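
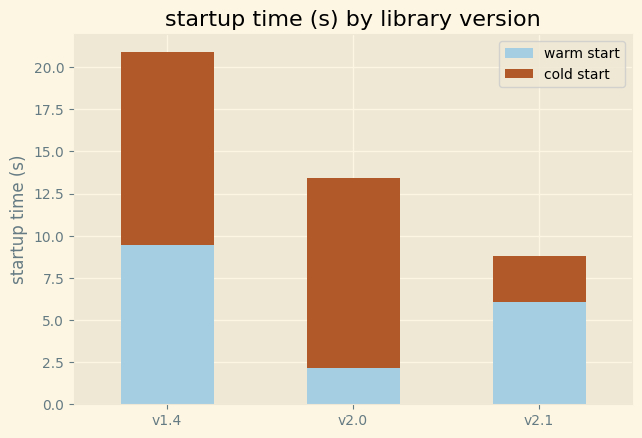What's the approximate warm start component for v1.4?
warm start top ≈ 10, bottom ≈ 0; segment ≈ 10.

≈ 10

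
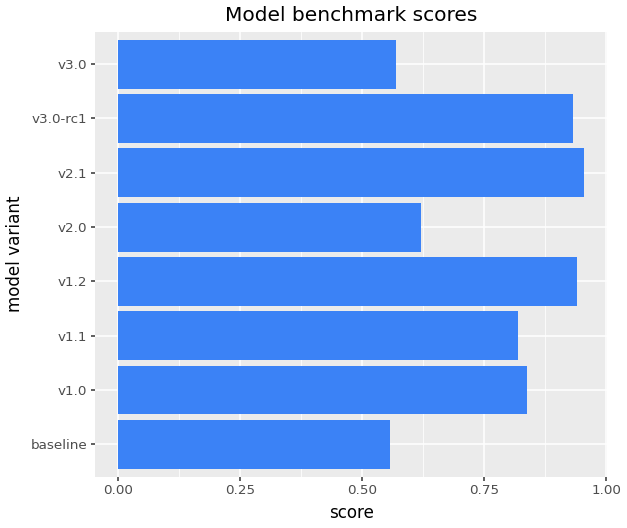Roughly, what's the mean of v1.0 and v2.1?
≈ 0.9

(0.8 + 1.0) / 2 ≈ 0.9.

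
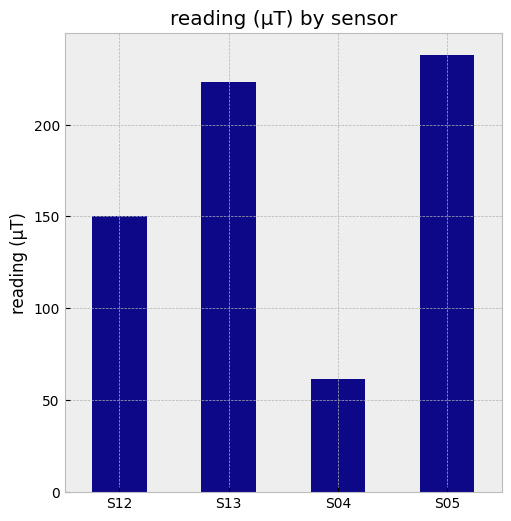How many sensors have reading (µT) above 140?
Above 140: S12, S13, S05.

3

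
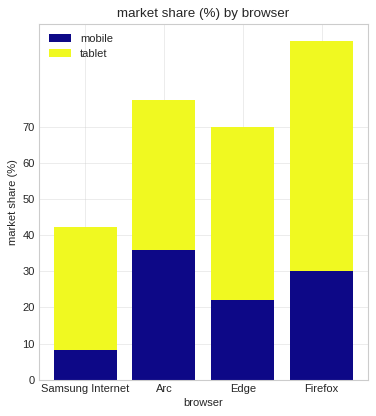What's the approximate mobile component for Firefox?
mobile top ≈ 30, bottom ≈ 0; segment ≈ 30.

≈ 30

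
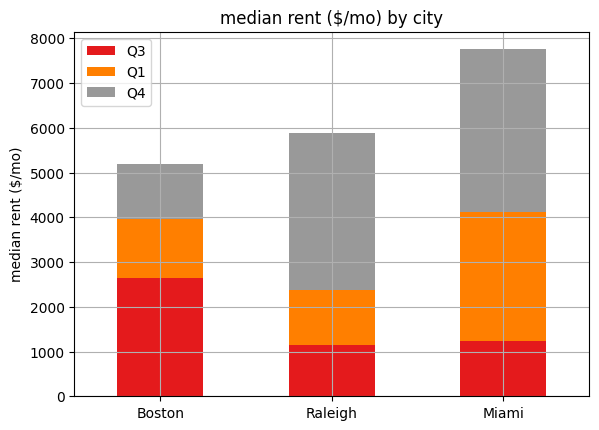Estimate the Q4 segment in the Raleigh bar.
Q4 top ≈ 6000, bottom ≈ 2000; segment ≈ 4000.

≈ 4000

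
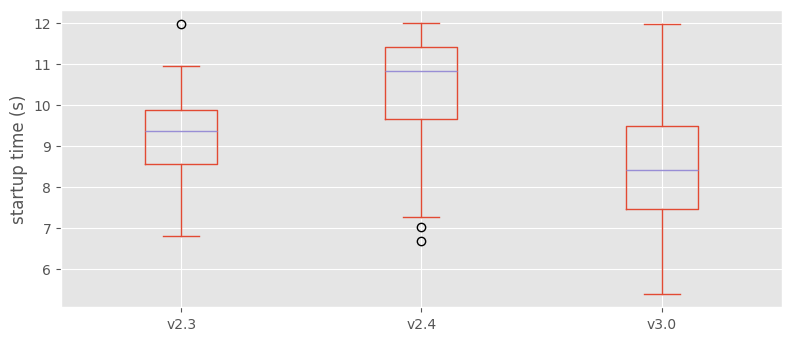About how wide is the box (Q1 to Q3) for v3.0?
Q3 ≈ 9.4, Q1 ≈ 7.4; IQR ≈ 2.0.

≈ 2.0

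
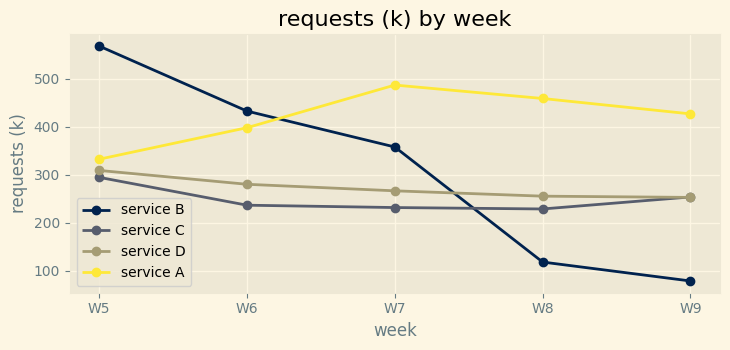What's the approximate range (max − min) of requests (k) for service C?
≈ 50

Max W5 ≈ 300, min W8 ≈ 250; range ≈ 50.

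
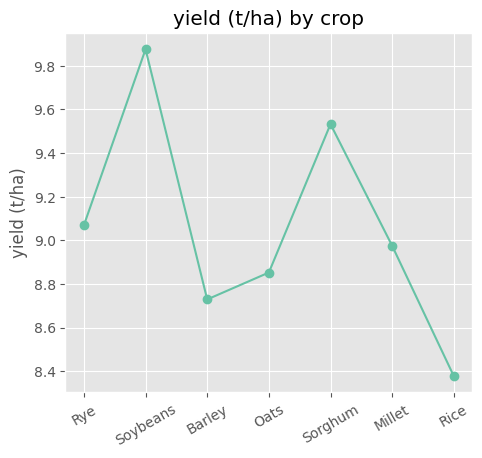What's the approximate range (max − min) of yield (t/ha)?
≈ 1.4

Max Soybeans ≈ 9.8, min Rice ≈ 8.4; range ≈ 1.4.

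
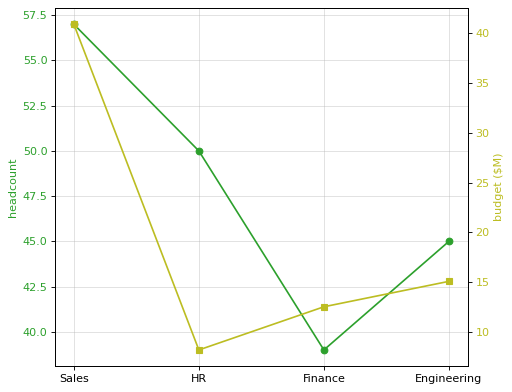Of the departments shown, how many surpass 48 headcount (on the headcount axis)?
2

Above 48: Sales, HR.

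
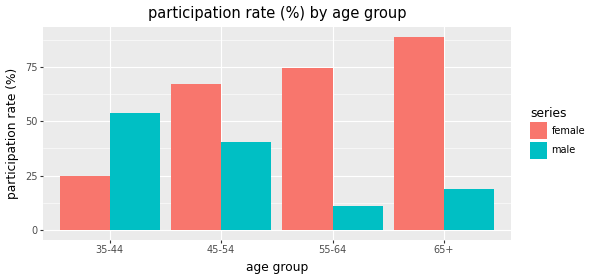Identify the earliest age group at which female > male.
45-54

35-44: female ≈ 20 vs male ≈ 50 (not yet); 45-54: female ≈ 70 vs male ≈ 40 (first crossover).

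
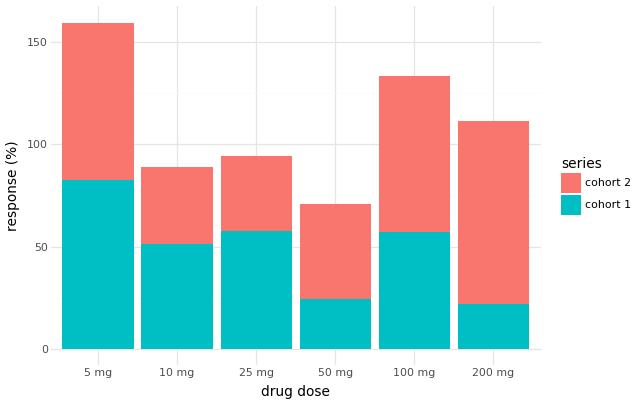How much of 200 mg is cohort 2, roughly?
≈ 100

cohort 2 top ≈ 120, bottom ≈ 20; segment ≈ 100.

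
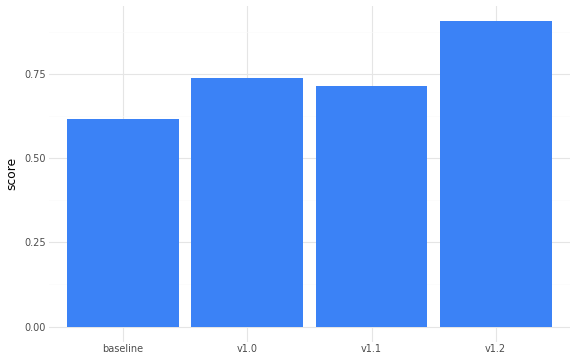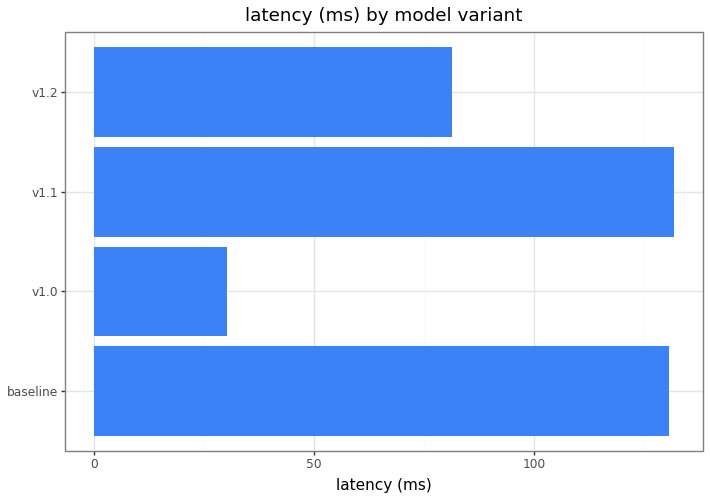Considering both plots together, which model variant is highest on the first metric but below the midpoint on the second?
Chart 2 median latency (ms) ≈ 100; below-median model variants: v1.0, v1.2. Among those, v1.2 has the highest score (≈ 0.9).

v1.2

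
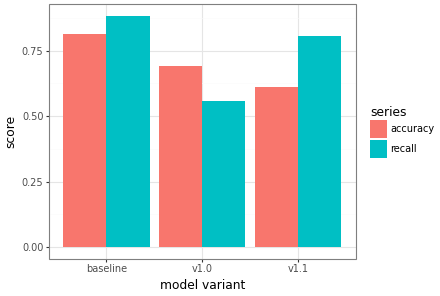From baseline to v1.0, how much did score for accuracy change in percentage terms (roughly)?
baseline ≈ 0.8, v1.0 ≈ 0.7; (0.7 − 0.8) / 0.8 ≈ -12.5%.

≈ -12.5%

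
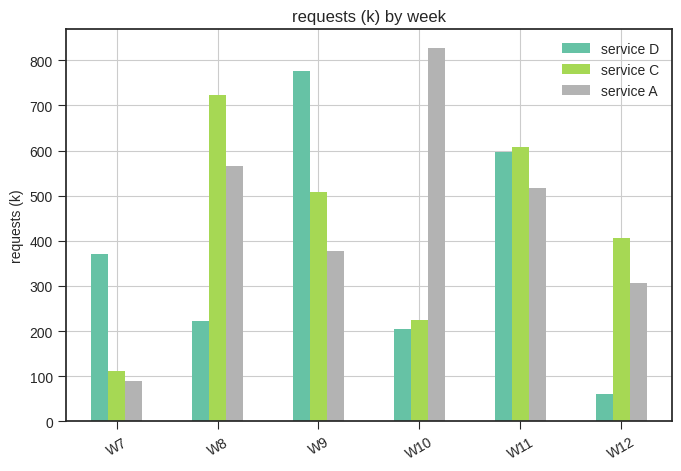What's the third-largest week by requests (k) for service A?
W11

Top 4 for service A: W10 ≈ 800, W8 ≈ 600, W11 ≈ 500, W9 ≈ 400.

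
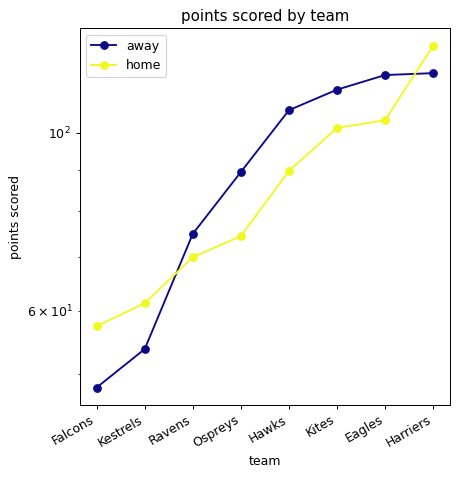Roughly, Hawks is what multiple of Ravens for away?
Hawks ≈ 110, Ravens ≈ 70; 110/70 ≈ 1.57.

≈ 1.57×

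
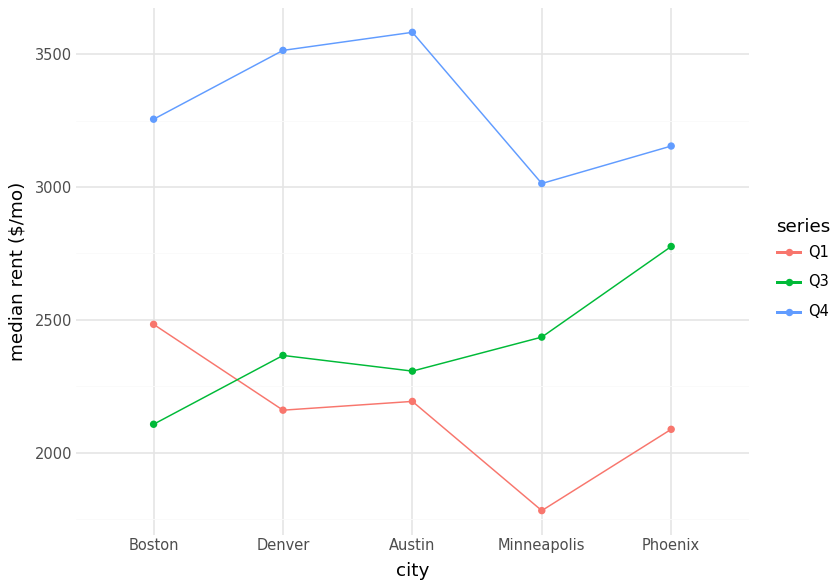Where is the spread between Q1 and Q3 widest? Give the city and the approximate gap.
Phoenix: Q1 ≈ 2000, Q3 ≈ 2800 → gap ≈ 800. Next-largest (Minneapolis) is only ≈ 600.

Phoenix, ≈ 800 $/mo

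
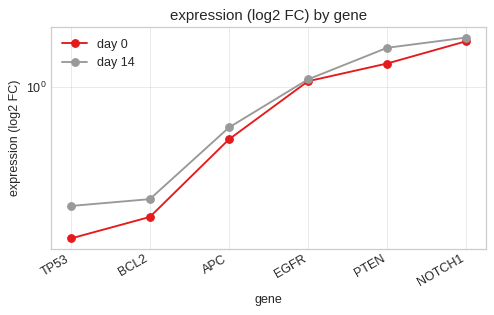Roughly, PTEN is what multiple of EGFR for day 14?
PTEN ≈ 1.6, EGFR ≈ 1.0; 1.6/1.0 ≈ 1.6.

≈ 1.6×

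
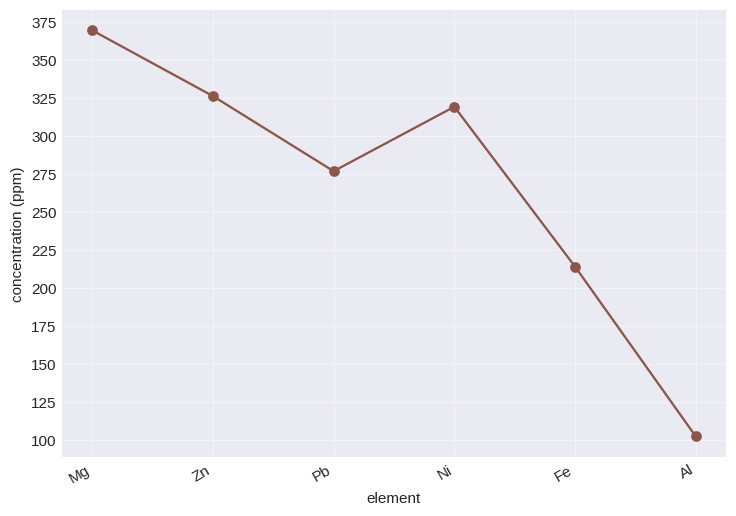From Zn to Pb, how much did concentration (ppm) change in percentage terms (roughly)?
Zn ≈ 325, Pb ≈ 275; (275 − 325) / 325 ≈ -15.4%.

≈ -15.4%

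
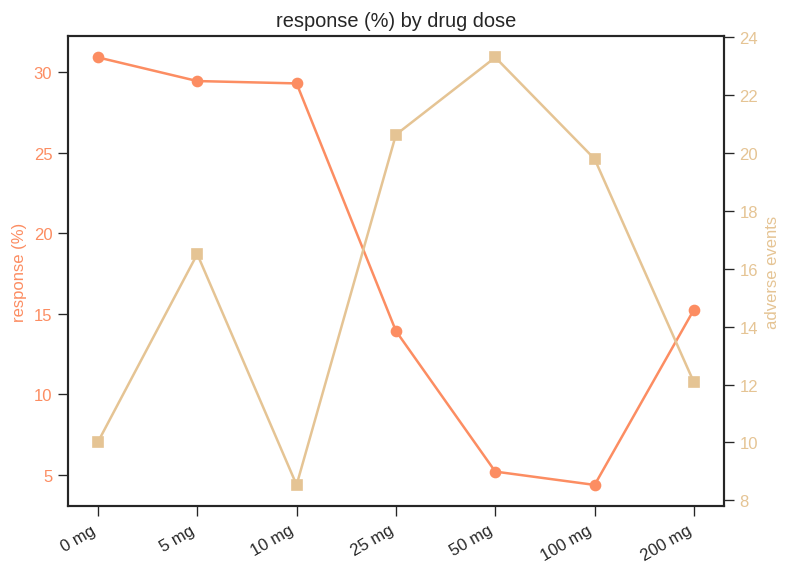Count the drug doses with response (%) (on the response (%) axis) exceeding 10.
Above 10: 0 mg, 5 mg, 10 mg, 25 mg, 200 mg.

5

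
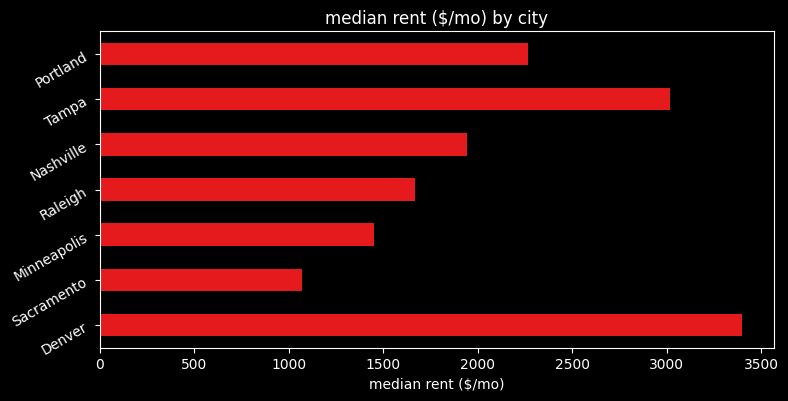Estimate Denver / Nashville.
Denver ≈ 3500, Nashville ≈ 2000; 3500/2000 ≈ 1.75.

≈ 1.75×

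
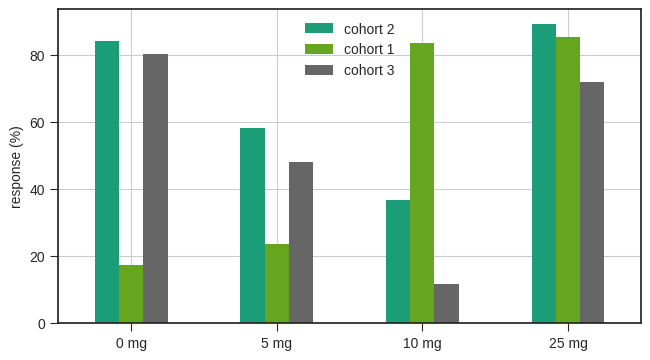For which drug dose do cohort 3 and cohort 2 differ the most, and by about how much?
10 mg, ≈ 30 %

10 mg: cohort 3 ≈ 10, cohort 2 ≈ 40 → gap ≈ 30. Next-largest (25 mg) is only ≈ 20.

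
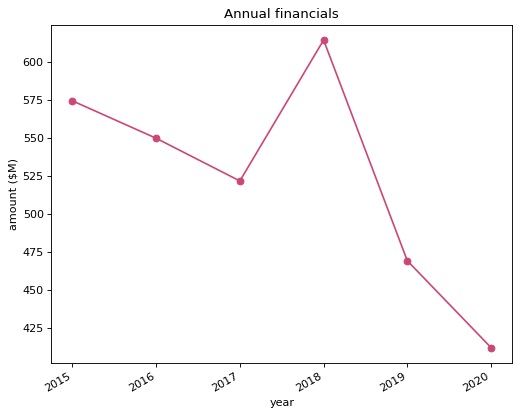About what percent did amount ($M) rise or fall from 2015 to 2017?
2015 ≈ 580, 2017 ≈ 520; (520 − 580) / 580 ≈ -10.3%.

≈ -10.3%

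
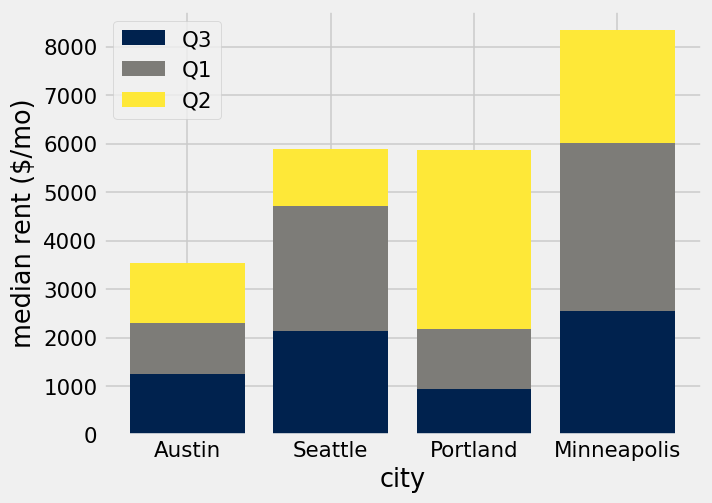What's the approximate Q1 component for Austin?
≈ 1000

Q1 top ≈ 2000, bottom ≈ 1000; segment ≈ 1000.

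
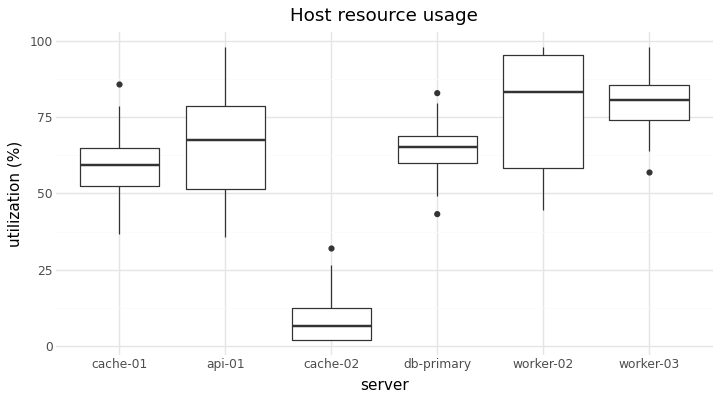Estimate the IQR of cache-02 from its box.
Q3 ≈ 10, Q1 ≈ 0; IQR ≈ 10.

≈ 10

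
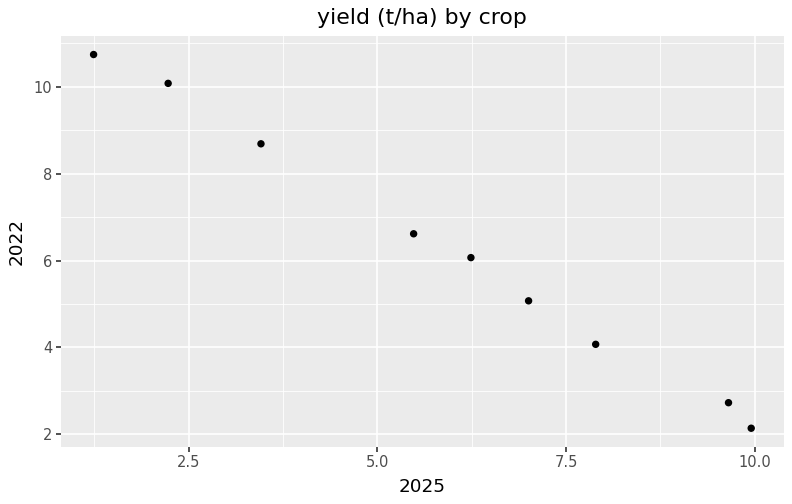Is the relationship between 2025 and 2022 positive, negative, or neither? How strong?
Points are negatively correlated; strong (|r| ≈ 1.0).

negative, strong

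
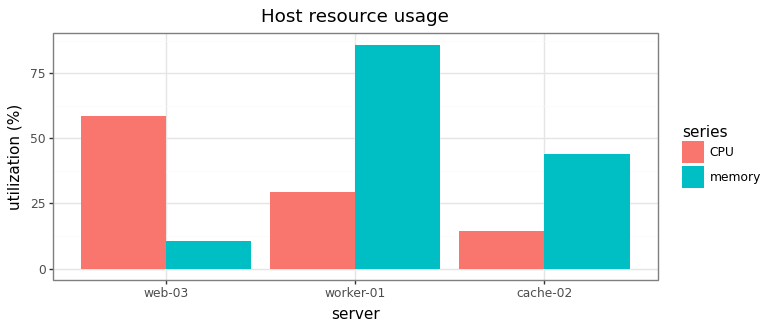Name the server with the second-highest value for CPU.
worker-01

Top 3 for CPU: web-03 ≈ 60, worker-01 ≈ 30, cache-02 ≈ 10.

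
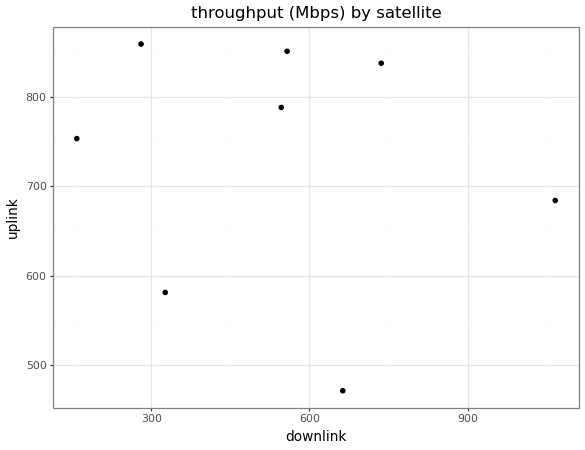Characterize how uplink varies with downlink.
no clear correlation

Points are roughly uncorrelated; weak (|r| ≈ 0.2).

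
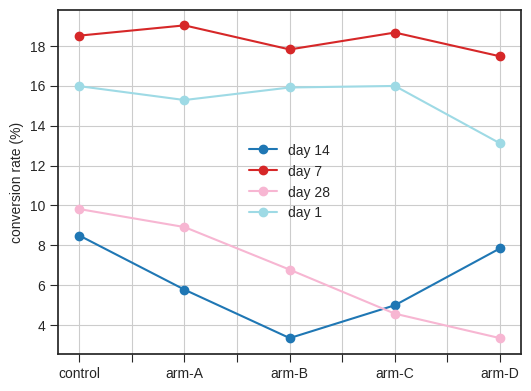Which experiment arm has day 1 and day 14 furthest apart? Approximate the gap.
arm-B: day 1 ≈ 16, day 14 ≈ 4 → gap ≈ 12. Next-largest (arm-C) is only ≈ 10.

arm-B, ≈ 12 %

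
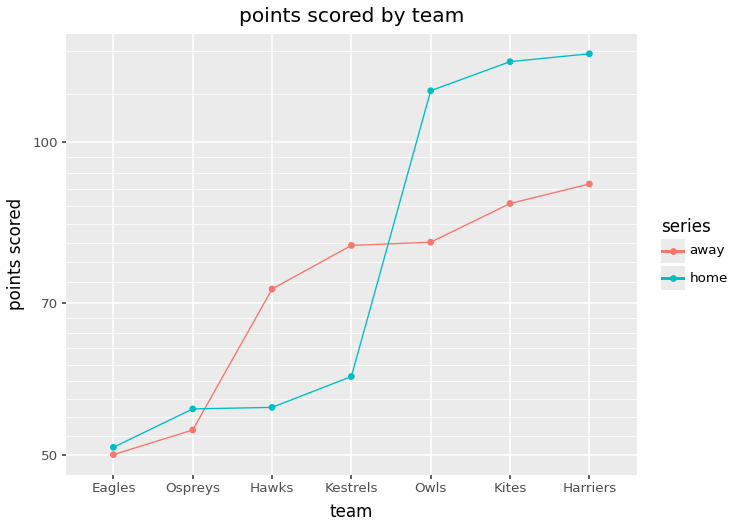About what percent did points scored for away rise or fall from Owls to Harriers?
Owls ≈ 80, Harriers ≈ 90; (90 − 80) / 80 ≈ +12.5%.

≈ +12.5%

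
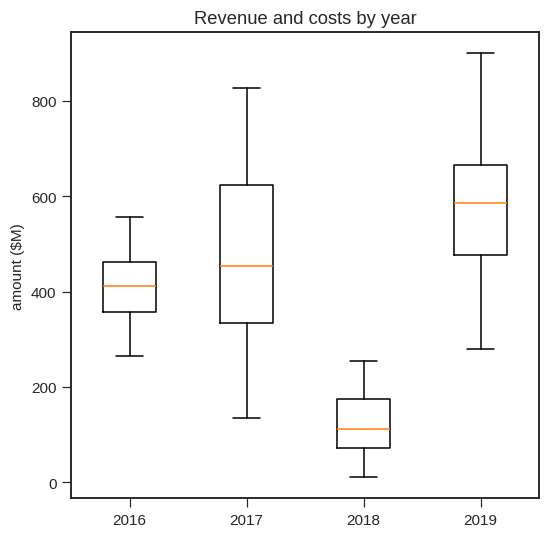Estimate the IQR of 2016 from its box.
≈ 100

Q3 ≈ 450, Q1 ≈ 350; IQR ≈ 100.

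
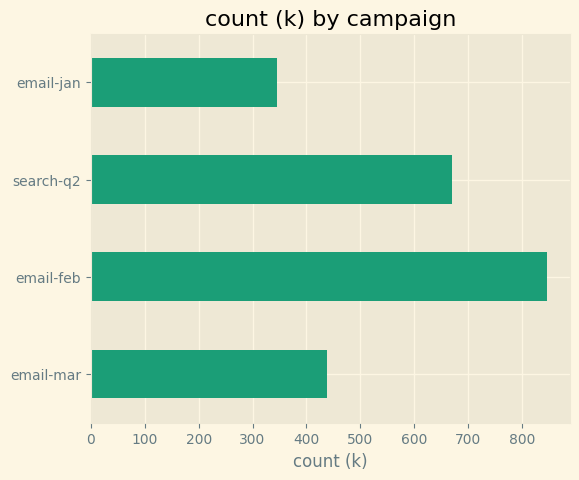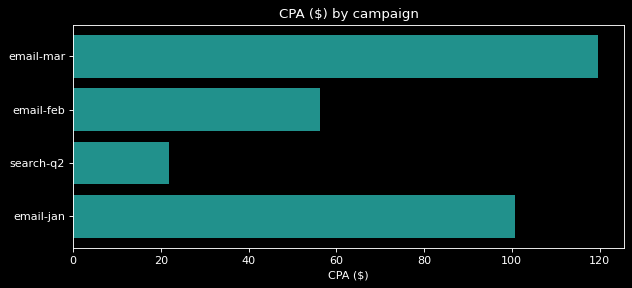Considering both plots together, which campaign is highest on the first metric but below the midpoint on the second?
Chart 2 median CPA ($) ≈ 80; below-median campaigns: email-feb, search-q2. Among those, email-feb has the highest count (k) (≈ 800).

email-feb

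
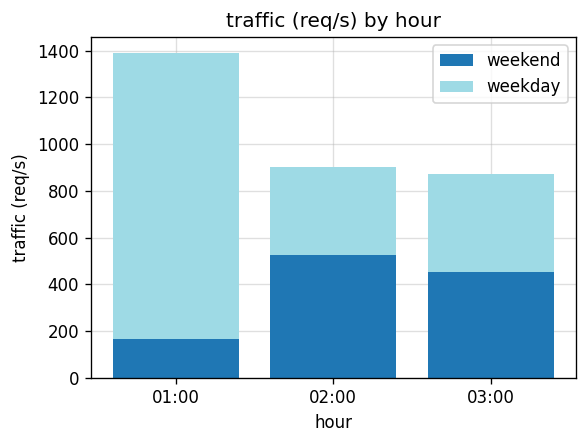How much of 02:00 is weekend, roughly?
weekend top ≈ 600, bottom ≈ 0; segment ≈ 600.

≈ 600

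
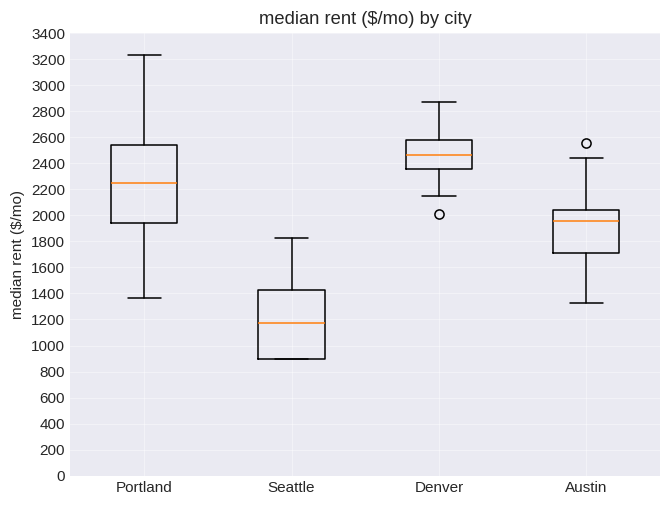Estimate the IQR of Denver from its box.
≈ 200

Q3 ≈ 2600, Q1 ≈ 2400; IQR ≈ 200.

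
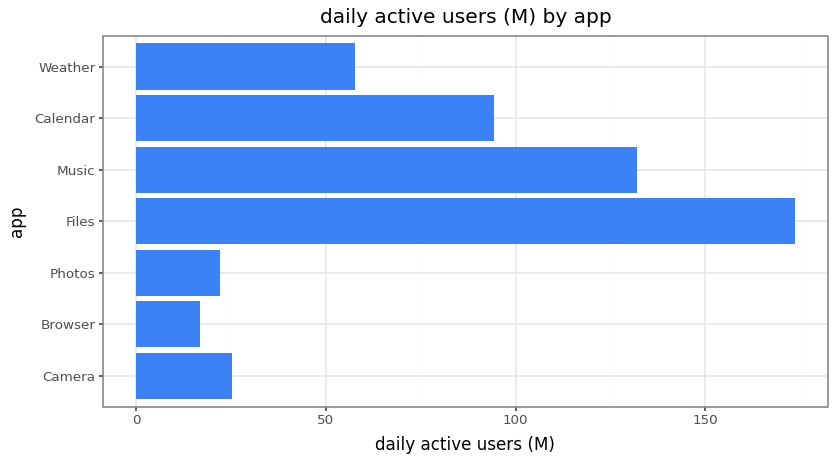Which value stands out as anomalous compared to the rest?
Files ≈ 180; the rest sit between ≈ 20 and ≈ 140.

Files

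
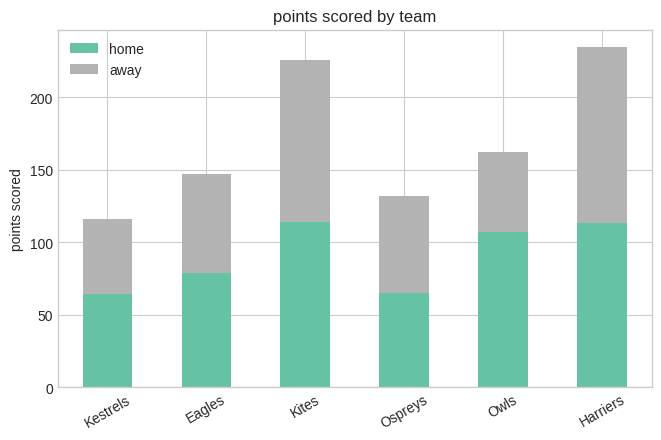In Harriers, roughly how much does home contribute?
home top ≈ 120, bottom ≈ 0; segment ≈ 120.

≈ 120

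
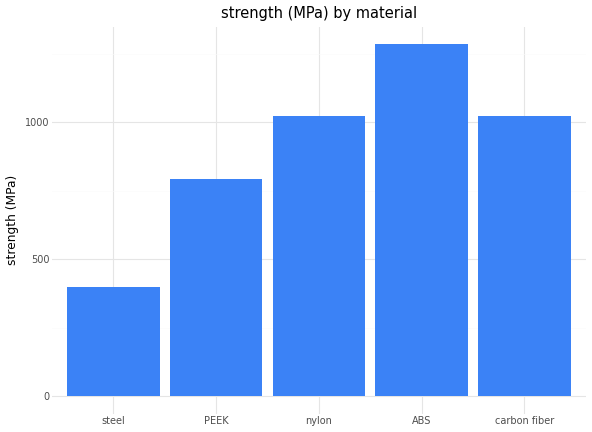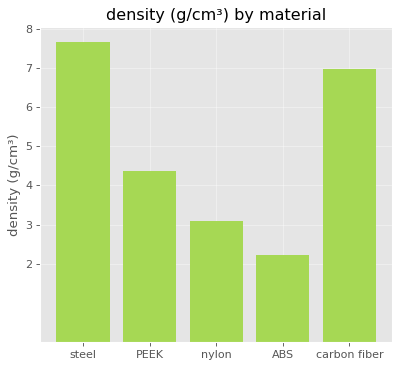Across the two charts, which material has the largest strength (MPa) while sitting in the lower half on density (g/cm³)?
Chart 2 median density (g/cm³) ≈ 4; below-median materials: nylon, ABS. Among those, ABS has the highest strength (MPa) (≈ 1200).

ABS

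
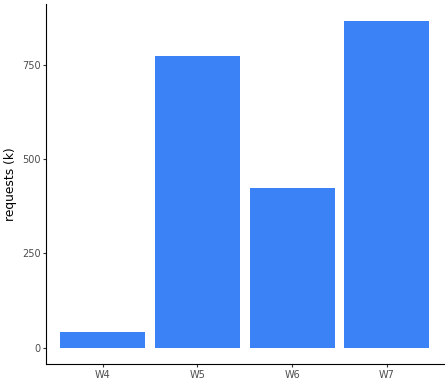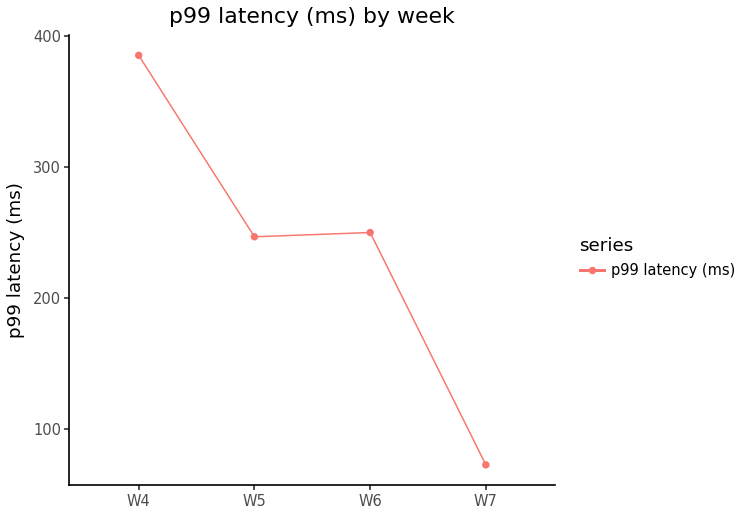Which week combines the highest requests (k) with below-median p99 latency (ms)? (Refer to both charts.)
W7

Chart 2 median p99 latency (ms) ≈ 250; below-median weeks: W5, W7. Among those, W7 has the highest requests (k) (≈ 900).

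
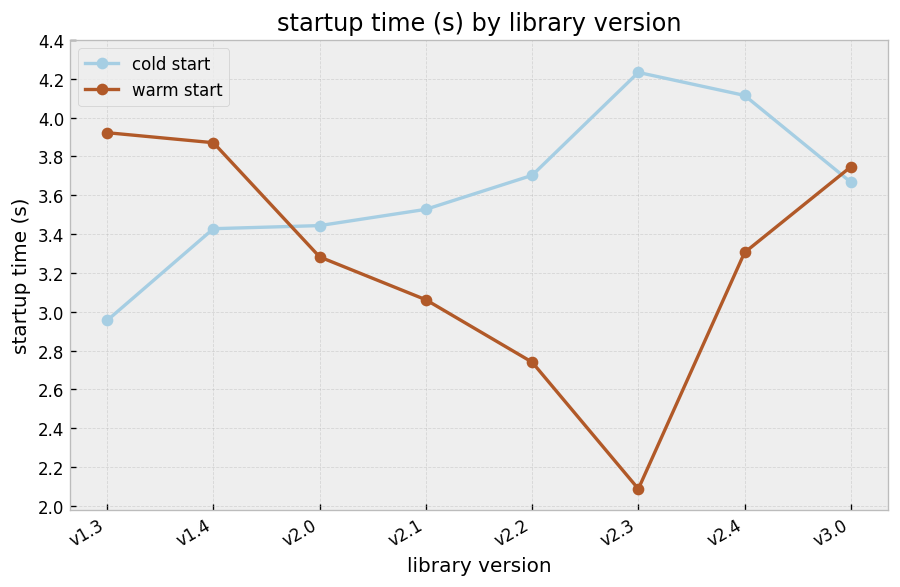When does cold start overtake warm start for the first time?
v1.4: cold start ≈ 3.4 vs warm start ≈ 3.8 (not yet); v2.0: cold start ≈ 3.4 vs warm start ≈ 3.2 (first crossover).

v2.0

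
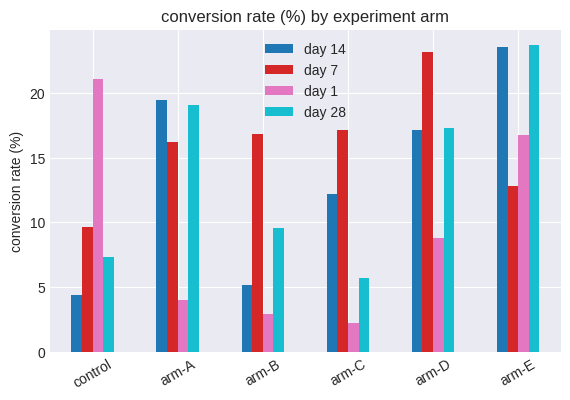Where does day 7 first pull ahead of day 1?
arm-A

control: day 7 ≈ 10 vs day 1 ≈ 22 (not yet); arm-A: day 7 ≈ 16 vs day 1 ≈ 4 (first crossover).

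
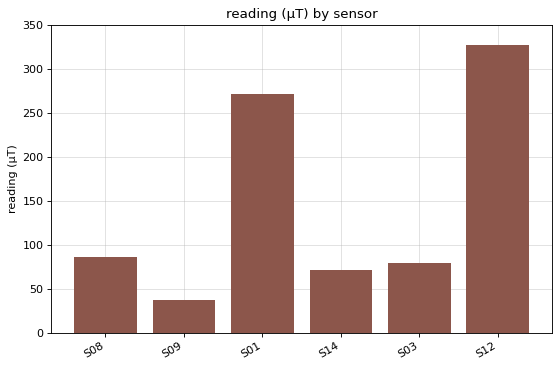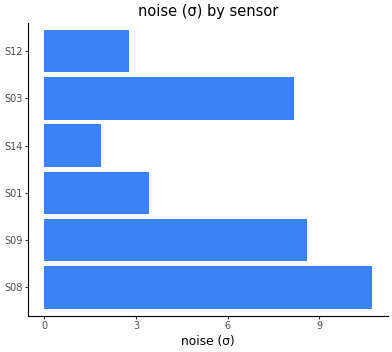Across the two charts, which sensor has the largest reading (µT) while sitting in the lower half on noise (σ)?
S12

Chart 2 median noise (σ) ≈ 6; below-median sensors: S01, S14, S12. Among those, S12 has the highest reading (µT) (≈ 350).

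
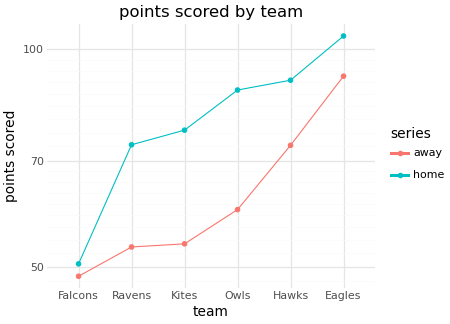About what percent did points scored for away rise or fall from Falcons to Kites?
≈ +10%

Falcons ≈ 50, Kites ≈ 55; (55 − 50) / 50 ≈ +10%.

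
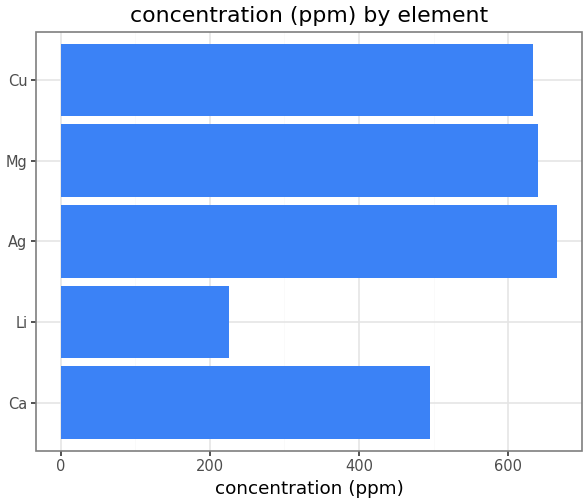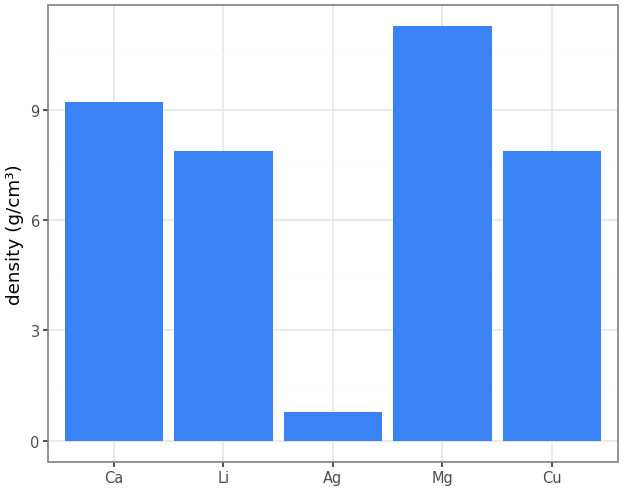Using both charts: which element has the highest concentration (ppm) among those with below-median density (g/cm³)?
Ag

Chart 2 median density (g/cm³) ≈ 8; below-median elements: Ag, Cu. Among those, Ag has the highest concentration (ppm) (≈ 700).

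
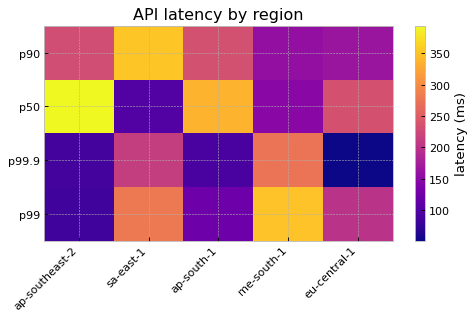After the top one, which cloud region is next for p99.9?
sa-east-1

Top 3 for p99.9: me-south-1 ≈ 300, sa-east-1 ≈ 200, ap-south-1 ≈ 100.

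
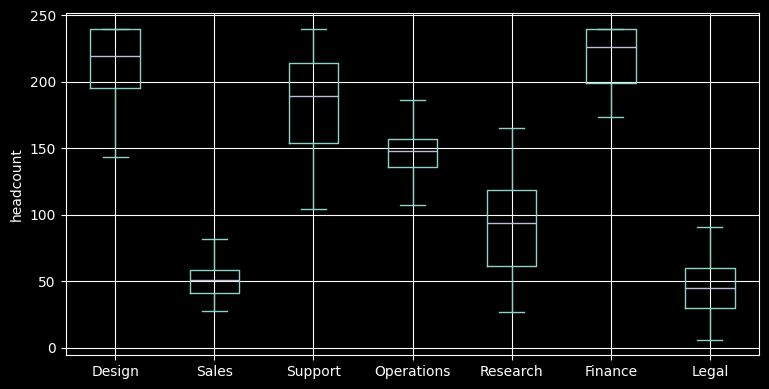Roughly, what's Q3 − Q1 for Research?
Q3 ≈ 120, Q1 ≈ 60; IQR ≈ 60.

≈ 60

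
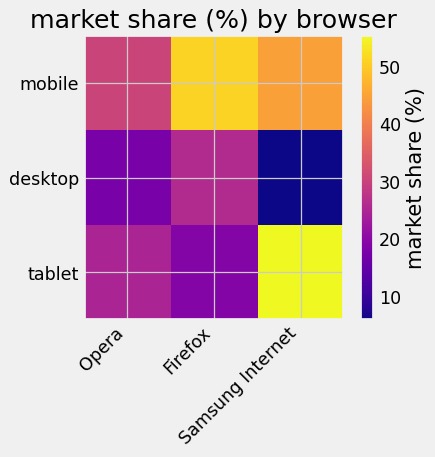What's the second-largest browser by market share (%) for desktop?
Top 3 for desktop: Firefox ≈ 25, Opera ≈ 20, Samsung Internet ≈ 5.

Opera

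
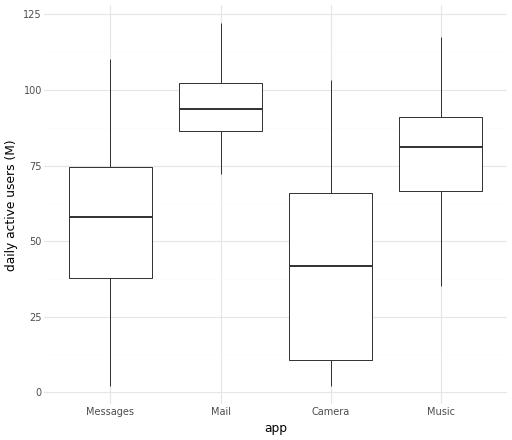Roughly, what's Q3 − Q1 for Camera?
Q3 ≈ 65, Q1 ≈ 10; IQR ≈ 55.

≈ 55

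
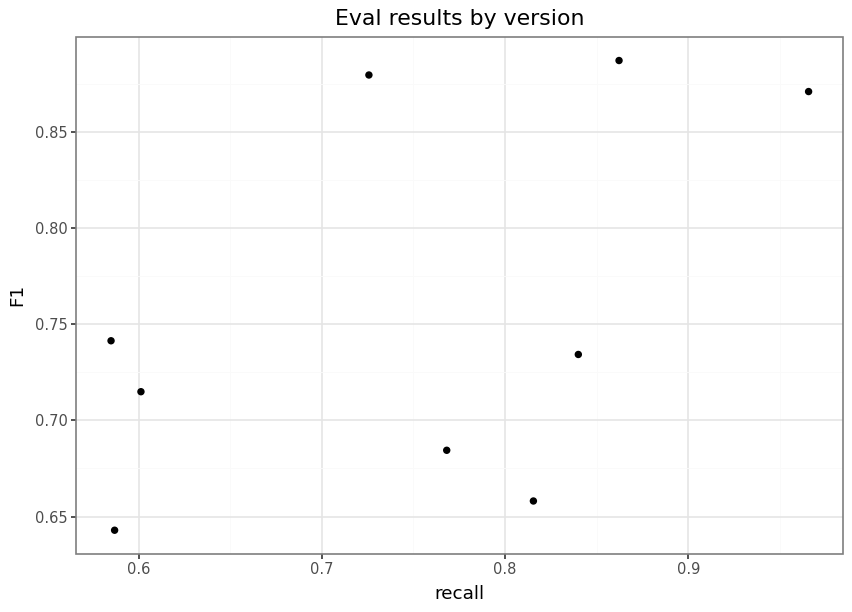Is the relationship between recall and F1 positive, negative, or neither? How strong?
Points are positively correlated; moderate (|r| ≈ 0.5).

positive, moderate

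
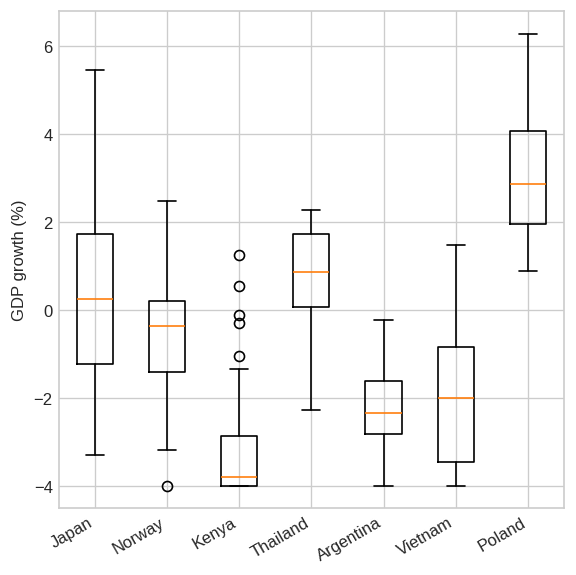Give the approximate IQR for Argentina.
Q3 ≈ -2, Q1 ≈ -3; IQR ≈ 1.

≈ 1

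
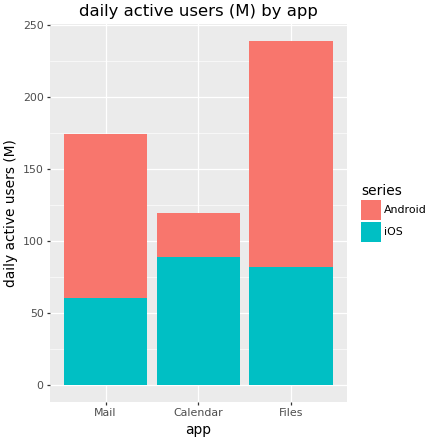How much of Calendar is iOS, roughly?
iOS top ≈ 80, bottom ≈ 0; segment ≈ 80.

≈ 80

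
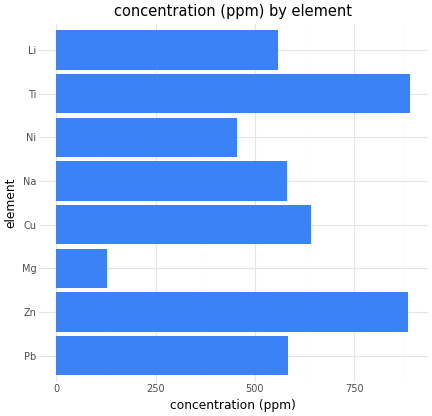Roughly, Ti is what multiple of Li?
Ti ≈ 900, Li ≈ 600; 900/600 ≈ 1.5.

≈ 1.5×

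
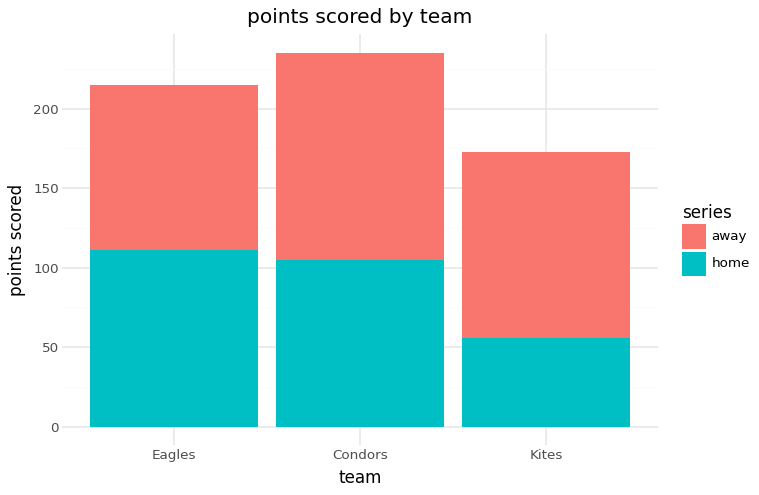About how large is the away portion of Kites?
≈ 120

away top ≈ 180, bottom ≈ 60; segment ≈ 120.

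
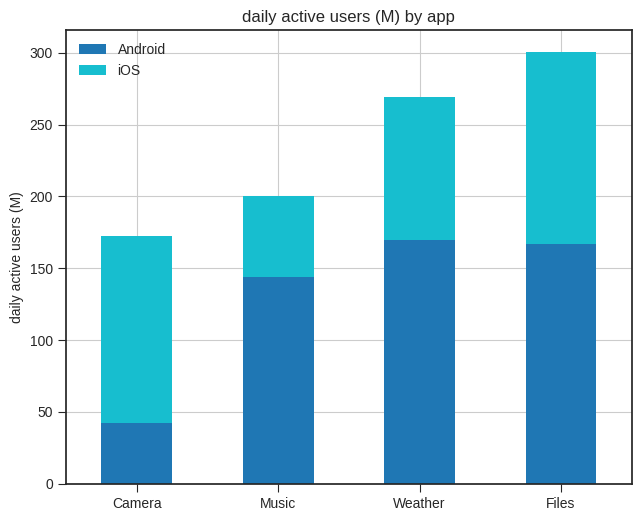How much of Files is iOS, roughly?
≈ 150

iOS top ≈ 300, bottom ≈ 150; segment ≈ 150.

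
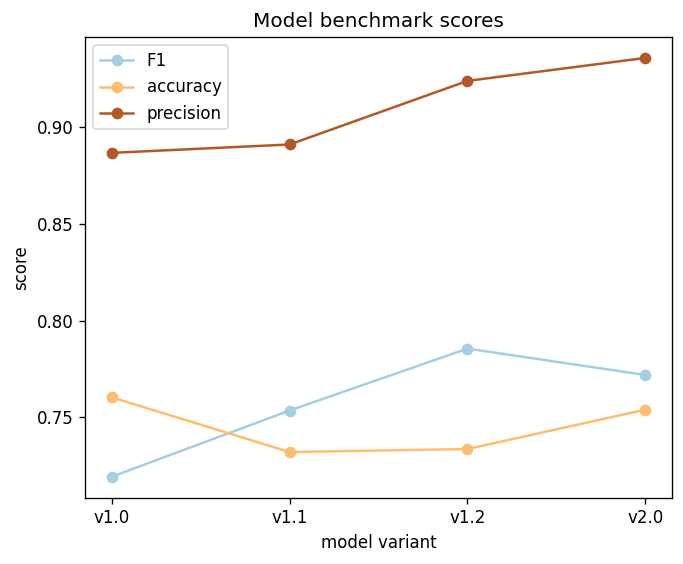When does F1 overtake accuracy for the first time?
v1.0: F1 ≈ 0.72 vs accuracy ≈ 0.76 (not yet); v1.1: F1 ≈ 0.76 vs accuracy ≈ 0.74 (first crossover).

v1.1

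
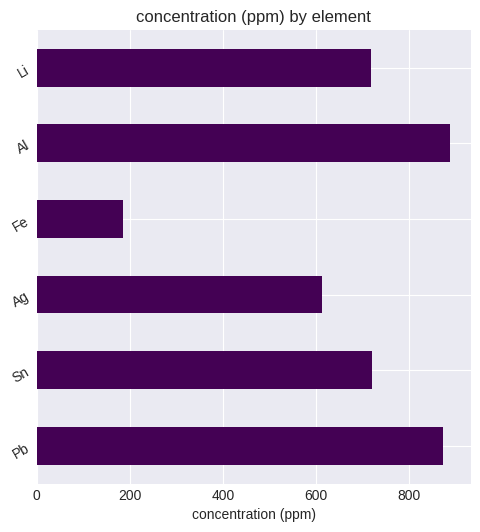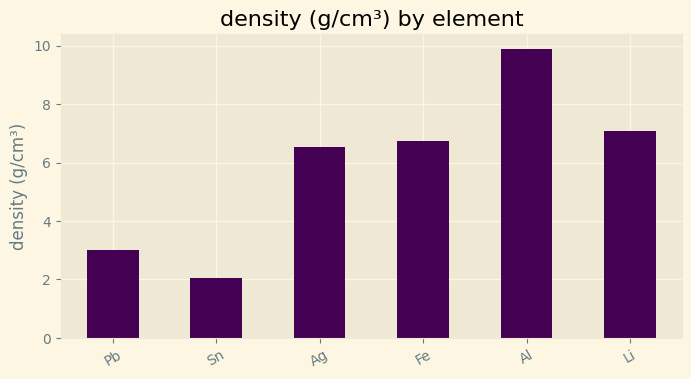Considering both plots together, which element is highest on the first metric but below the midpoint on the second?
Chart 2 median density (g/cm³) ≈ 7; below-median elements: Pb, Sn, Ag. Among those, Pb has the highest concentration (ppm) (≈ 900).

Pb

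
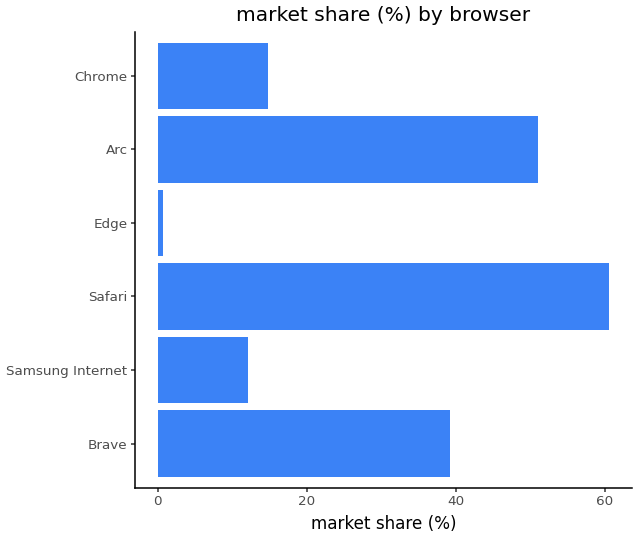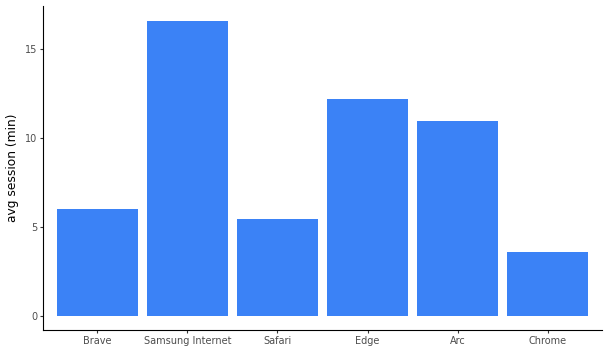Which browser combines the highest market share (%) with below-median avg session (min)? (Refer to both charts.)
Chart 2 median avg session (min) ≈ 8; below-median browsers: Brave, Safari, Chrome. Among those, Safari has the highest market share (%) (≈ 60).

Safari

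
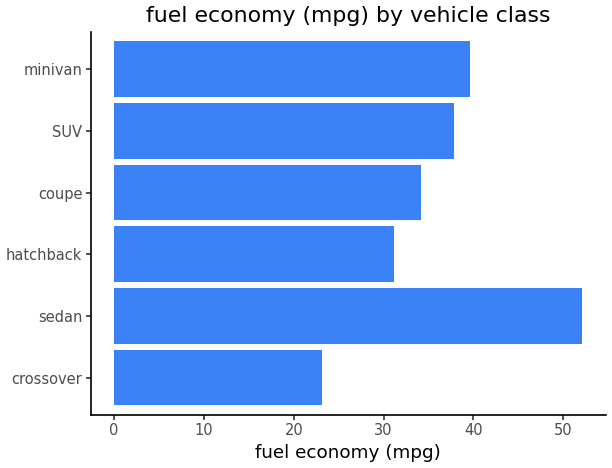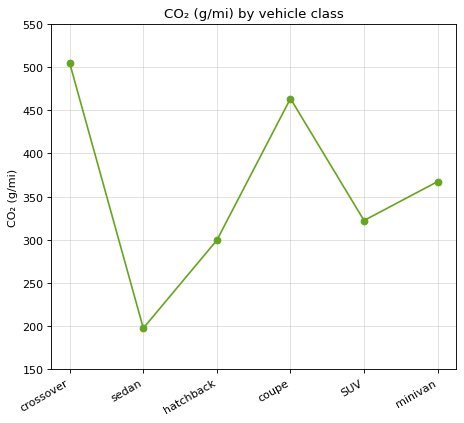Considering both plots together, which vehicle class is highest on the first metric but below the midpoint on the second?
sedan

Chart 2 median CO₂ (g/mi) ≈ 350; below-median vehicle classes: sedan, hatchback, SUV. Among those, sedan has the highest fuel economy (mpg) (≈ 50).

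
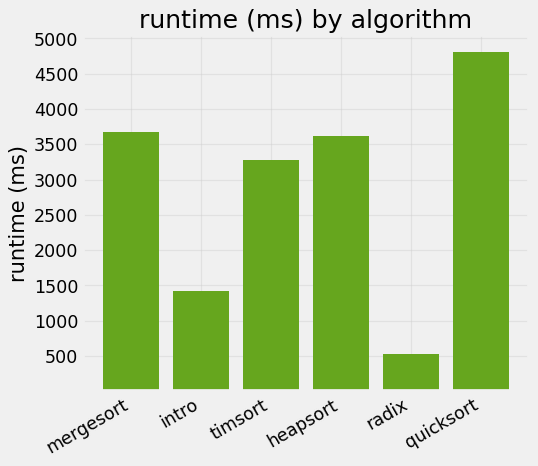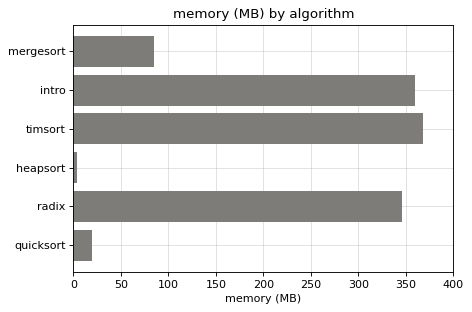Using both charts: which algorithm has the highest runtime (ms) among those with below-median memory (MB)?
quicksort

Chart 2 median memory (MB) ≈ 200; below-median algorithms: mergesort, heapsort, quicksort. Among those, quicksort has the highest runtime (ms) (≈ 5000).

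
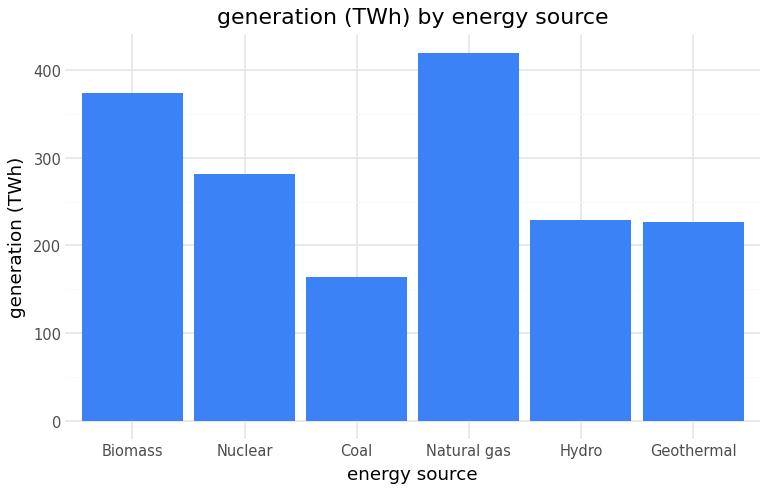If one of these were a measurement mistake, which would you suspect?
Natural gas

Natural gas ≈ 400; the rest sit between ≈ 150 and ≈ 350.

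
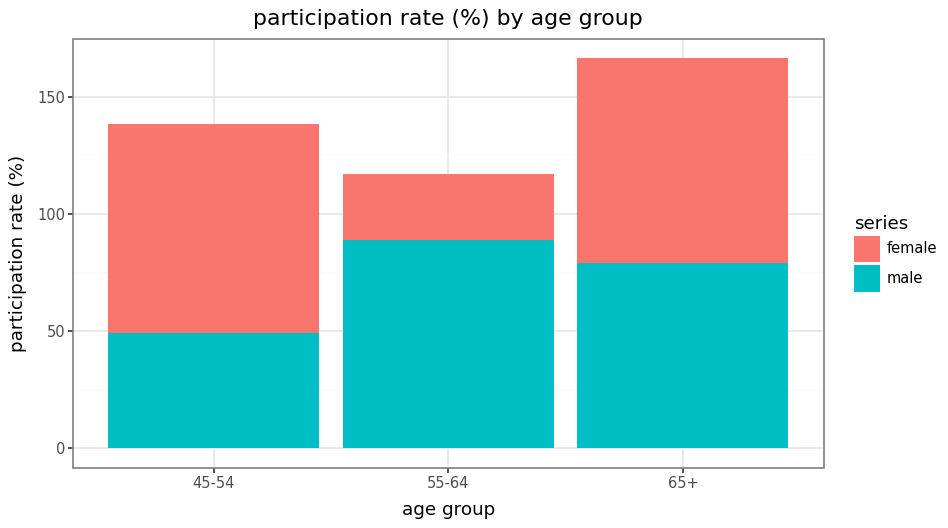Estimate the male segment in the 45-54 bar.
≈ 40

male top ≈ 40, bottom ≈ 0; segment ≈ 40.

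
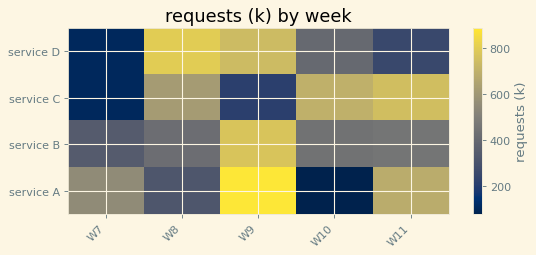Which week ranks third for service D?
W10

Top 4 for service D: W8 ≈ 800, W9 ≈ 700, W10 ≈ 400, W11 ≈ 300.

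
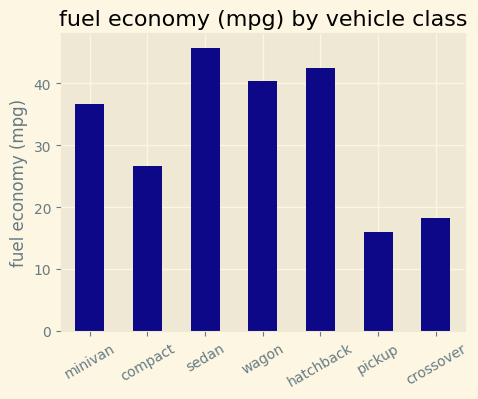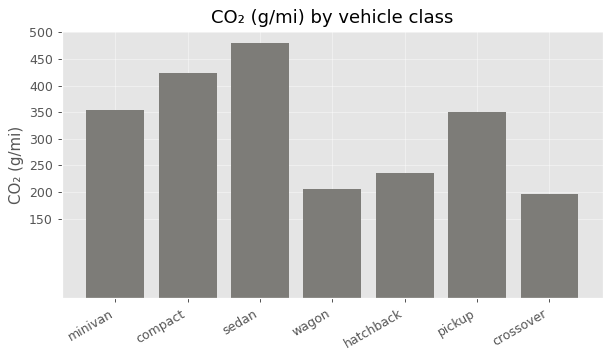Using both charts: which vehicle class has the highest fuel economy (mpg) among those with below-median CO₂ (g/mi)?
Chart 2 median CO₂ (g/mi) ≈ 350; below-median vehicle classes: wagon, hatchback, crossover. Among those, hatchback has the highest fuel economy (mpg) (≈ 45).

hatchback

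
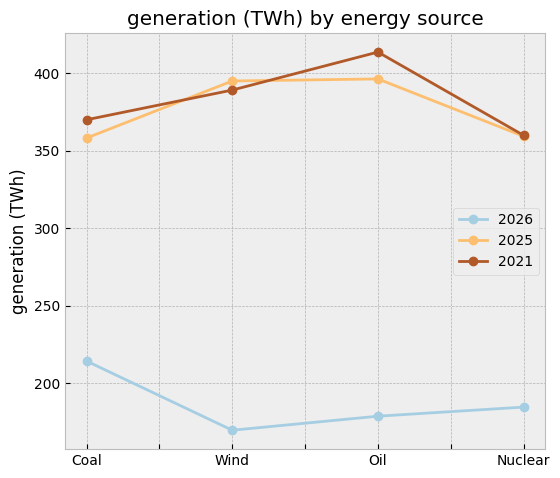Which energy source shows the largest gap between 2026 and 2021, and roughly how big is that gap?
Oil, ≈ 250 TWh

Oil: 2026 ≈ 175, 2021 ≈ 425 → gap ≈ 250. Next-largest (Wind) is only ≈ 225.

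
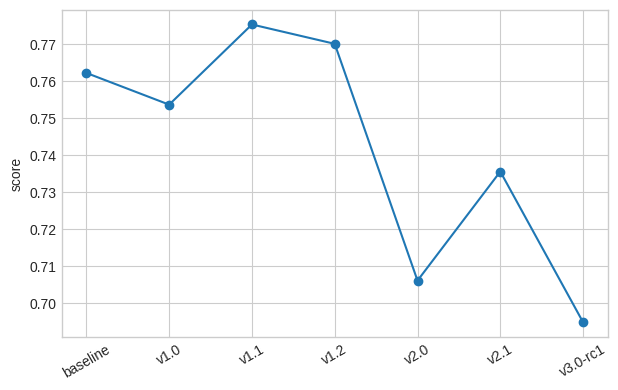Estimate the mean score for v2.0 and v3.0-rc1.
(0.71 + 0.69) / 2 ≈ 0.7.

≈ 0.7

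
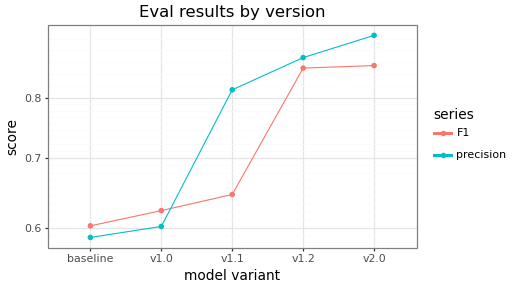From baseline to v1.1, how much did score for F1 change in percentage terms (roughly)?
baseline ≈ 0.60, v1.1 ≈ 0.65; (0.65 − 0.60) / 0.60 ≈ +8.3%.

≈ +8.3%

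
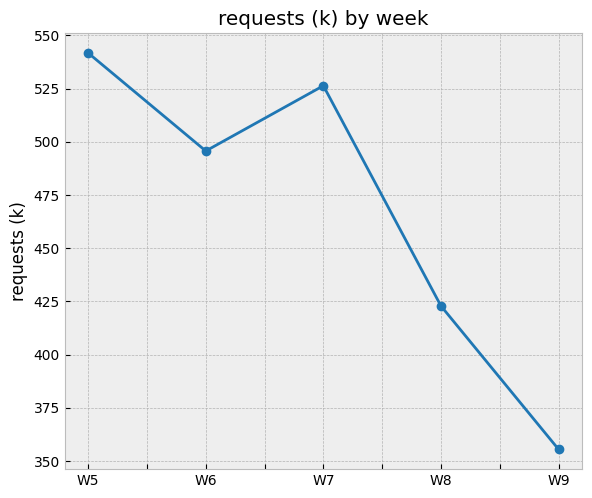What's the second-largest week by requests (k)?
W7

Top 3: W5 ≈ 540, W7 ≈ 520, W6 ≈ 500.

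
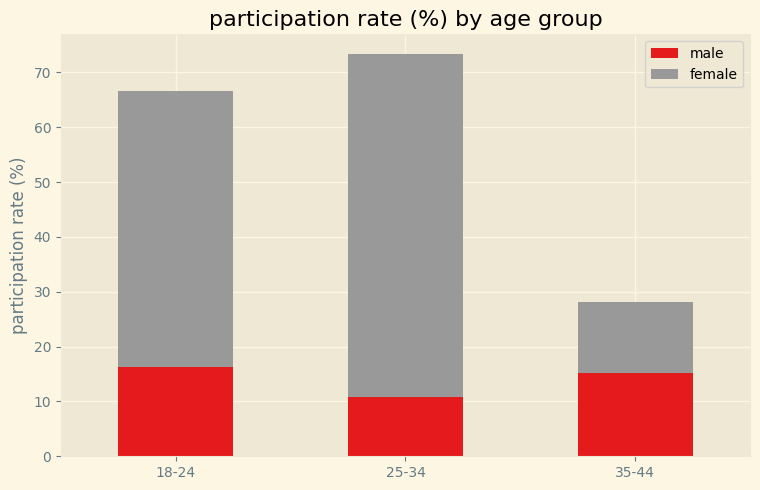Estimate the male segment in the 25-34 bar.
≈ 10

male top ≈ 10, bottom ≈ 0; segment ≈ 10.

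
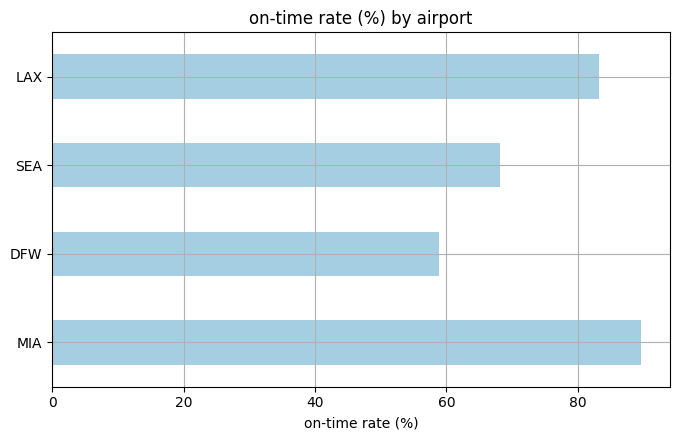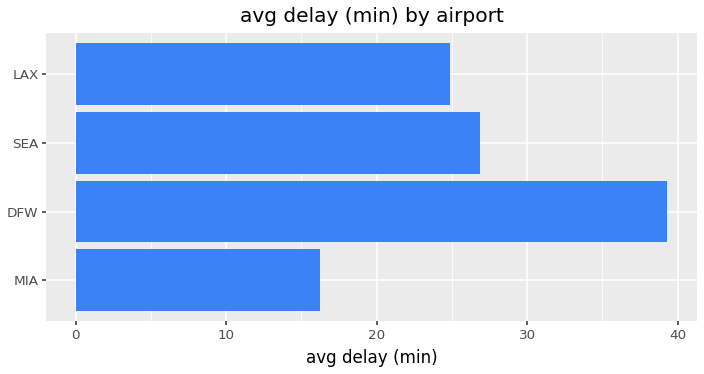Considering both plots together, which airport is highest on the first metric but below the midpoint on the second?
Chart 2 median avg delay (min) ≈ 25; below-median airports: MIA, LAX. Among those, MIA has the highest on-time rate (%) (≈ 90).

MIA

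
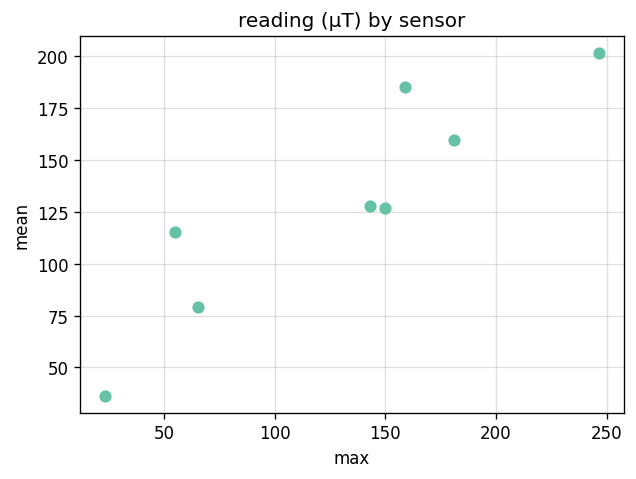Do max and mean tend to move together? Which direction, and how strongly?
positive, strong

Points are positively correlated; strong (|r| ≈ 0.9).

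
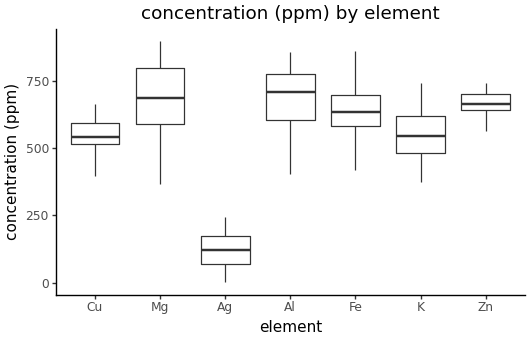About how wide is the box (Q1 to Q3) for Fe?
≈ 100

Q3 ≈ 700, Q1 ≈ 600; IQR ≈ 100.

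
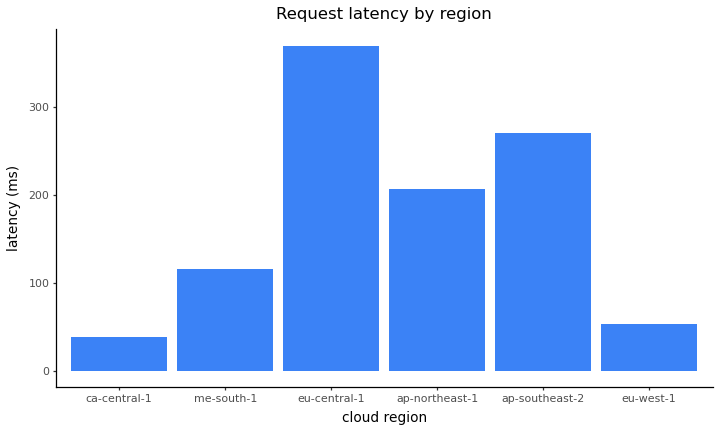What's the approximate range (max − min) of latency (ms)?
≈ 300

Max eu-central-1 ≈ 350, min ca-central-1 ≈ 50; range ≈ 300.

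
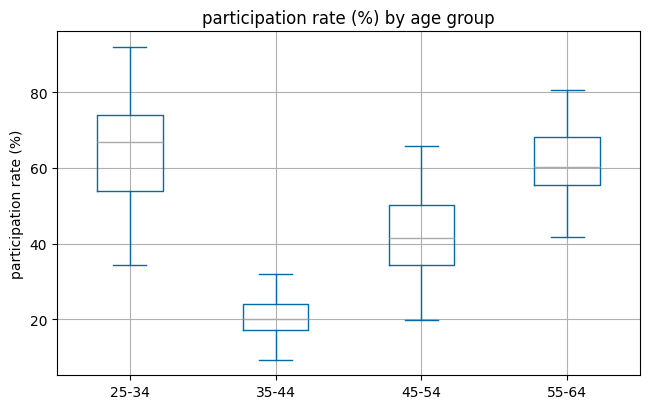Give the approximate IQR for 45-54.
≈ 15

Q3 ≈ 50, Q1 ≈ 35; IQR ≈ 15.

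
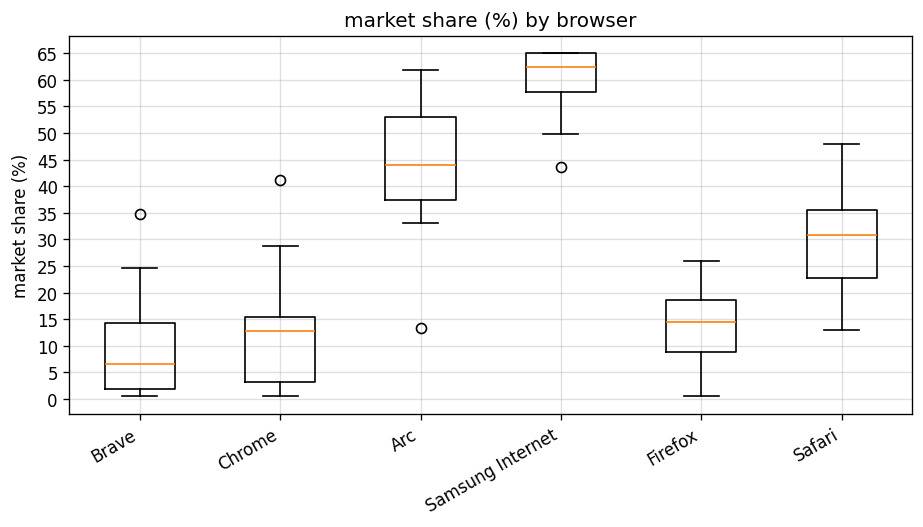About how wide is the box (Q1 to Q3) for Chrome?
Q3 ≈ 15, Q1 ≈ 5; IQR ≈ 10.

≈ 10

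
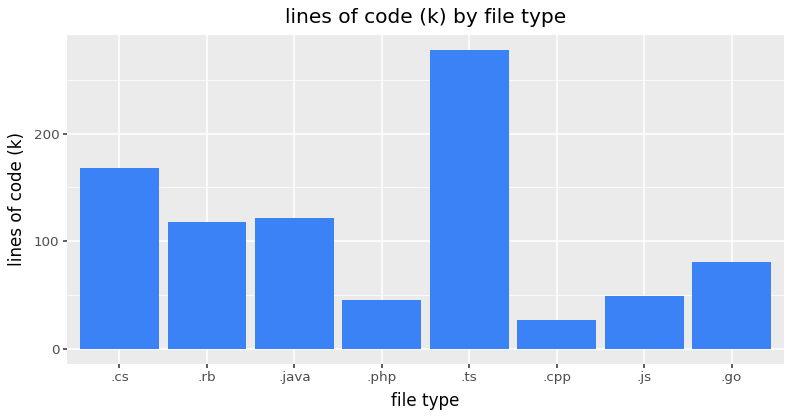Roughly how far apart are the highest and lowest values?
≈ 250

Max .ts ≈ 275, min .cpp ≈ 25; range ≈ 250.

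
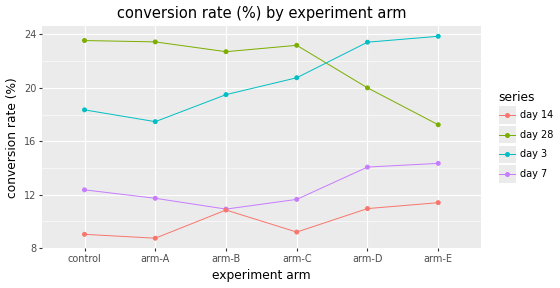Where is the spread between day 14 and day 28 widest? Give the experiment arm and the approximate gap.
arm-A, ≈ 16 %

arm-A: day 14 ≈ 8, day 28 ≈ 24 → gap ≈ 16. Next-largest (control) is only ≈ 14.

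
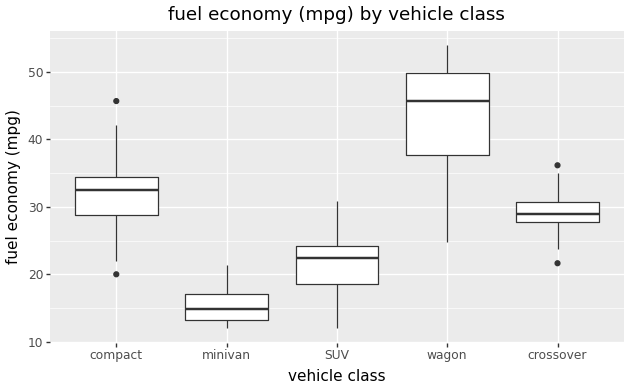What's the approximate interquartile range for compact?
≈ 5

Q3 ≈ 35, Q1 ≈ 30; IQR ≈ 5.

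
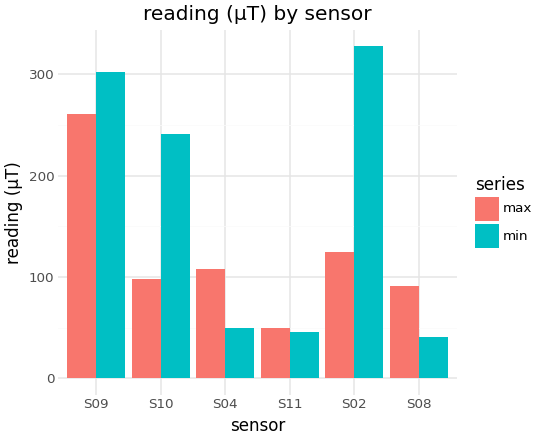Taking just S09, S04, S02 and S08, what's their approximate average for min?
(300 + 50 + 350 + 50) / 4 ≈ 188.

≈ 188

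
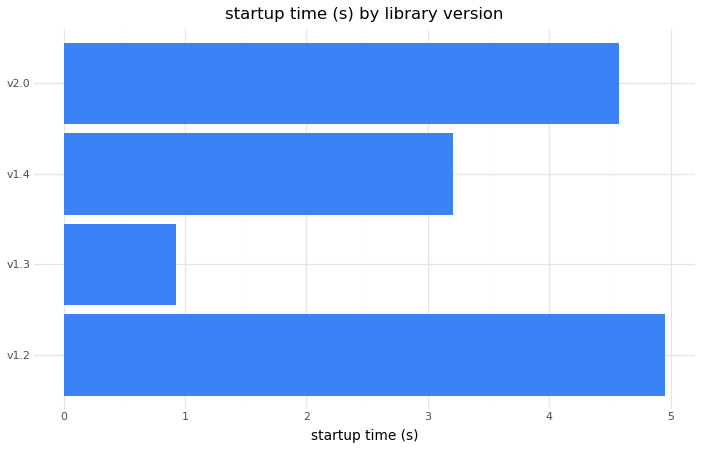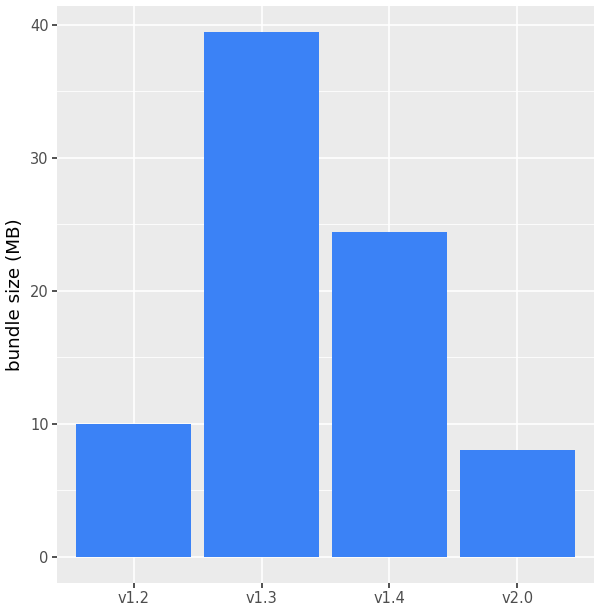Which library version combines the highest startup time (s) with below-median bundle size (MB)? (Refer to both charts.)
v1.2

Chart 2 median bundle size (MB) ≈ 15; below-median library versions: v1.2, v2.0. Among those, v1.2 has the highest startup time (s) (≈ 5).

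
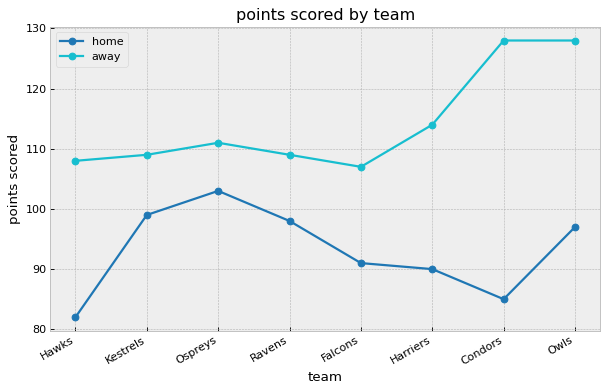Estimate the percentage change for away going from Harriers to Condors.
≈ +13%

Harriers ≈ 115, Condors ≈ 130; (130 − 115) / 115 ≈ +13%.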